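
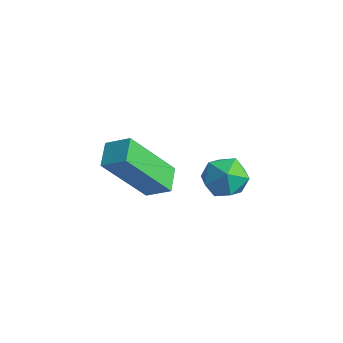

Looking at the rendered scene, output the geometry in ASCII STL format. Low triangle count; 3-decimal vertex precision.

solid 
facet normal -0.641 0.677 0.361
outer loop
vertex -2.319 -2.425 -1.095
vertex -1.706 -2.057 -0.696
vertex -1.967 -1.202 -2.765
endloop
endfacet
facet normal -0.748 -0.451 -0.488
outer loop
vertex -1.434 -1.763 -3.064
vertex -2.319 -2.425 -1.095
vertex -1.967 -1.202 -2.765
endloop
endfacet
facet normal -0.642 0.677 0.361
outer loop
vertex -1.967 -1.202 -2.765
vertex -1.706 -2.057 -0.696
vertex -1.353 -0.833 -2.365
endloop
endfacet
facet normal 0.168 0.583 -0.795
outer loop
vertex -1.353 -0.833 -2.365
vertex -1.434 -1.763 -3.064
vertex -1.967 -1.202 -2.765
endloop
endfacet
facet normal -0.168 -0.583 0.795
outer loop
vertex -2.319 -2.425 -1.095
vertex -1.173 -2.618 -0.995
vertex -1.706 -2.057 -0.696
endloop
endfacet
facet normal -0.749 -0.449 -0.488
outer loop
vertex -1.787 -2.987 -1.395
vertex -2.319 -2.425 -1.095
vertex -1.434 -1.763 -3.064
endloop
endfacet
facet normal -0.168 -0.583 0.795
outer loop
vertex -1.787 -2.987 -1.395
vertex -1.173 -2.618 -0.995
vertex -2.319 -2.425 -1.095
endloop
endfacet
facet normal 0.748 0.450 0.488
outer loop
vertex -1.706 -2.057 -0.696
vertex -1.173 -2.618 -0.995
vertex -1.353 -0.833 -2.365
endloop
endfacet
facet normal 0.168 0.583 -0.795
outer loop
vertex -0.821 -1.395 -2.665
vertex -1.434 -1.763 -3.064
vertex -1.353 -0.833 -2.365
endloop
endfacet
facet normal 0.749 0.449 0.487
outer loop
vertex -1.353 -0.833 -2.365
vertex -1.173 -2.618 -0.995
vertex -0.821 -1.395 -2.665
endloop
endfacet
facet normal 0.641 -0.677 -0.361
outer loop
vertex -0.821 -1.395 -2.665
vertex -1.787 -2.987 -1.395
vertex -1.434 -1.763 -3.064
endloop
endfacet
facet normal 0.642 -0.677 -0.361
outer loop
vertex -1.173 -2.618 -0.995
vertex -1.787 -2.987 -1.395
vertex -0.821 -1.395 -2.665
endloop
endfacet
facet normal -0.364 0.823 0.437
outer loop
vertex -1.204 1.538 -3.555
vertex -1.813 1.139 -3.311
vertex -1.184 1.185 -2.873
endloop
endfacet
facet normal 0.351 0.836 0.422
outer loop
vertex -1.204 1.538 -3.555
vertex -1.184 1.185 -2.873
vertex -0.572 1.162 -3.336
endloop
endfacet
facet normal 0.558 0.788 -0.258
outer loop
vertex -1.204 1.538 -3.555
vertex -0.572 1.162 -3.336
vertex -0.823 1.103 -4.059
endloop
endfacet
facet normal -0.027 0.746 -0.665
outer loop
vertex -1.204 1.538 -3.555
vertex -0.823 1.103 -4.059
vertex -1.59 1.089 -4.043
endloop
endfacet
facet normal -0.597 0.768 -0.234
outer loop
vertex -1.204 1.538 -3.555
vertex -1.59 1.089 -4.043
vertex -1.813 1.139 -3.311
endloop
endfacet
facet normal 0.589 0.257 0.766
outer loop
vertex -0.572 1.162 -3.336
vertex -1.184 1.185 -2.873
vertex -0.79 0.531 -2.957
endloop
endfacet
facet normal -0.567 0.236 0.789
outer loop
vertex -1.184 1.185 -2.873
vertex -1.813 1.139 -3.311
vertex -1.557 0.517 -2.941
endloop
endfacet
facet normal -0.943 0.147 -0.297
outer loop
vertex -1.813 1.139 -3.311
vertex -1.59 1.089 -4.043
vertex -1.808 0.458 -3.664
endloop
endfacet
facet normal -0.023 0.114 -0.993
outer loop
vertex -1.59 1.089 -4.043
vertex -0.823 1.103 -4.059
vertex -1.196 0.435 -4.127
endloop
endfacet
facet normal 0.924 0.181 -0.336
outer loop
vertex -0.823 1.103 -4.059
vertex -0.572 1.162 -3.336
vertex -0.567 0.481 -3.689
endloop
endfacet
facet normal 0.027 -0.746 0.665
outer loop
vertex -1.176 0.082 -3.445
vertex -0.79 0.531 -2.957
vertex -1.557 0.517 -2.941
endloop
endfacet
facet normal -0.558 -0.788 0.258
outer loop
vertex -1.176 0.082 -3.445
vertex -1.557 0.517 -2.941
vertex -1.808 0.458 -3.664
endloop
endfacet
facet normal -0.351 -0.836 -0.422
outer loop
vertex -1.176 0.082 -3.445
vertex -1.808 0.458 -3.664
vertex -1.196 0.435 -4.127
endloop
endfacet
facet normal 0.364 -0.823 -0.437
outer loop
vertex -1.176 0.082 -3.445
vertex -1.196 0.435 -4.127
vertex -0.567 0.481 -3.689
endloop
endfacet
facet normal 0.597 -0.768 0.234
outer loop
vertex -1.176 0.082 -3.445
vertex -0.567 0.481 -3.689
vertex -0.79 0.531 -2.957
endloop
endfacet
facet normal 0.023 -0.114 0.993
outer loop
vertex -1.557 0.517 -2.941
vertex -0.79 0.531 -2.957
vertex -1.184 1.185 -2.873
endloop
endfacet
facet normal -0.924 -0.181 0.336
outer loop
vertex -1.808 0.458 -3.664
vertex -1.557 0.517 -2.941
vertex -1.813 1.139 -3.311
endloop
endfacet
facet normal -0.589 -0.257 -0.766
outer loop
vertex -1.196 0.435 -4.127
vertex -1.808 0.458 -3.664
vertex -1.59 1.089 -4.043
endloop
endfacet
facet normal 0.567 -0.236 -0.789
outer loop
vertex -0.567 0.481 -3.689
vertex -1.196 0.435 -4.127
vertex -0.823 1.103 -4.059
endloop
endfacet
facet normal 0.943 -0.147 0.297
outer loop
vertex -0.79 0.531 -2.957
vertex -0.567 0.481 -3.689
vertex -0.572 1.162 -3.336
endloop
endfacet

endsolid


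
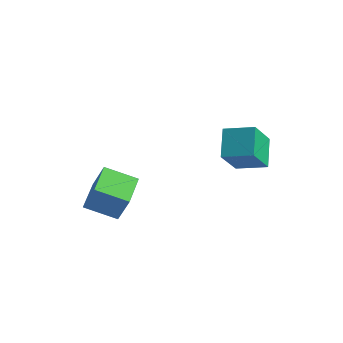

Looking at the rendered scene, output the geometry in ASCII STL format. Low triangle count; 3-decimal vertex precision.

solid 
facet normal -0.413 0.681 0.605
outer loop
vertex 0.923 3.303 4.145
vertex 2.471 3.866 4.567
vertex 0.854 4.74 2.481
endloop
endfacet
facet normal -0.910 -0.331 -0.248
outer loop
vertex 1.609 3.494 1.373
vertex 0.923 3.303 4.145
vertex 0.854 4.74 2.481
endloop
endfacet
facet normal -0.413 0.681 0.605
outer loop
vertex 0.854 4.74 2.481
vertex 2.471 3.866 4.567
vertex 2.402 5.303 2.903
endloop
endfacet
facet normal -0.031 0.653 -0.756
outer loop
vertex 2.402 5.303 2.903
vertex 1.609 3.494 1.373
vertex 0.854 4.74 2.481
endloop
endfacet
facet normal 0.031 -0.653 0.756
outer loop
vertex 0.923 3.303 4.145
vertex 3.226 2.62 3.459
vertex 2.471 3.866 4.567
endloop
endfacet
facet normal -0.910 -0.331 -0.248
outer loop
vertex 1.678 2.057 3.037
vertex 0.923 3.303 4.145
vertex 1.609 3.494 1.373
endloop
endfacet
facet normal 0.031 -0.653 0.756
outer loop
vertex 1.678 2.057 3.037
vertex 3.226 2.62 3.459
vertex 0.923 3.303 4.145
endloop
endfacet
facet normal 0.910 0.331 0.248
outer loop
vertex 2.471 3.866 4.567
vertex 3.226 2.62 3.459
vertex 2.402 5.303 2.903
endloop
endfacet
facet normal -0.031 0.653 -0.756
outer loop
vertex 3.157 4.057 1.795
vertex 1.609 3.494 1.373
vertex 2.402 5.303 2.903
endloop
endfacet
facet normal 0.910 0.331 0.248
outer loop
vertex 2.402 5.303 2.903
vertex 3.226 2.62 3.459
vertex 3.157 4.057 1.795
endloop
endfacet
facet normal 0.413 -0.681 -0.605
outer loop
vertex 3.157 4.057 1.795
vertex 1.678 2.057 3.037
vertex 1.609 3.494 1.373
endloop
endfacet
facet normal 0.413 -0.681 -0.605
outer loop
vertex 3.226 2.62 3.459
vertex 1.678 2.057 3.037
vertex 3.157 4.057 1.795
endloop
endfacet
facet normal -0.817 -0.434 0.380
outer loop
vertex -3.626 -1.302 0.332
vertex -4.459 0.563 0.671
vertex -4.35 -1.335 -1.261
endloop
endfacet
facet normal 0.402 -0.901 -0.164
outer loop
vertex -2.781 -0.503 -1.991
vertex -3.626 -1.302 0.332
vertex -4.35 -1.335 -1.261
endloop
endfacet
facet normal -0.817 -0.434 0.380
outer loop
vertex -4.35 -1.335 -1.261
vertex -4.459 0.563 0.671
vertex -5.182 0.529 -0.922
endloop
endfacet
facet normal -0.413 -0.019 -0.910
outer loop
vertex -5.182 0.529 -0.922
vertex -2.781 -0.503 -1.991
vertex -4.35 -1.335 -1.261
endloop
endfacet
facet normal 0.413 0.019 0.910
outer loop
vertex -3.626 -1.302 0.332
vertex -2.89 1.395 -0.059
vertex -4.459 0.563 0.671
endloop
endfacet
facet normal 0.402 -0.901 -0.163
outer loop
vertex -2.058 -0.469 -0.398
vertex -3.626 -1.302 0.332
vertex -2.781 -0.503 -1.991
endloop
endfacet
facet normal 0.414 0.019 0.910
outer loop
vertex -2.058 -0.469 -0.398
vertex -2.89 1.395 -0.059
vertex -3.626 -1.302 0.332
endloop
endfacet
facet normal -0.402 0.901 0.163
outer loop
vertex -4.459 0.563 0.671
vertex -2.89 1.395 -0.059
vertex -5.182 0.529 -0.922
endloop
endfacet
facet normal -0.414 -0.019 -0.910
outer loop
vertex -3.614 1.362 -1.652
vertex -2.781 -0.503 -1.991
vertex -5.182 0.529 -0.922
endloop
endfacet
facet normal -0.402 0.901 0.164
outer loop
vertex -5.182 0.529 -0.922
vertex -2.89 1.395 -0.059
vertex -3.614 1.362 -1.652
endloop
endfacet
facet normal 0.817 0.434 -0.380
outer loop
vertex -3.614 1.362 -1.652
vertex -2.058 -0.469 -0.398
vertex -2.781 -0.503 -1.991
endloop
endfacet
facet normal 0.817 0.434 -0.380
outer loop
vertex -2.89 1.395 -0.059
vertex -2.058 -0.469 -0.398
vertex -3.614 1.362 -1.652
endloop
endfacet

endsolid


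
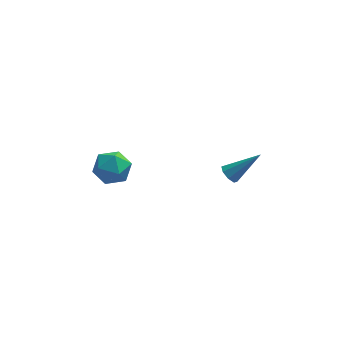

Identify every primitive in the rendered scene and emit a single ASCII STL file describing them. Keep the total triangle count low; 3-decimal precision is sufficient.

solid 
facet normal -0.750 -0.127 -0.649
outer loop
vertex 3.638 -0.152 -1.831
vertex 3.29 0.043 -1.467
vertex 3.593 0.257 -1.859
endloop
endfacet
facet normal 0.826 0.052 -0.561
outer loop
vertex 3.638 -0.152 -1.831
vertex 3.593 0.257 -1.859
vertex 4.67 0.277 -0.273
endloop
endfacet
facet normal -0.750 -0.127 -0.649
outer loop
vertex 3.593 0.257 -1.859
vertex 3.29 0.043 -1.467
vertex 3.371 0.542 -1.658
endloop
endfacet
facet normal 0.569 0.722 -0.395
outer loop
vertex 3.593 0.257 -1.859
vertex 3.371 0.542 -1.658
vertex 4.67 0.277 -0.273
endloop
endfacet
facet normal -0.749 -0.127 -0.650
outer loop
vertex 3.371 0.542 -1.658
vertex 3.29 0.043 -1.467
vertex 3.101 0.534 -1.345
endloop
endfacet
facet normal 0.091 0.990 0.104
outer loop
vertex 3.371 0.542 -1.658
vertex 3.101 0.534 -1.345
vertex 4.67 0.277 -0.273
endloop
endfacet
facet normal -0.750 -0.128 -0.649
outer loop
vertex 3.101 0.534 -1.345
vertex 3.29 0.043 -1.467
vertex 2.942 0.239 -1.103
endloop
endfacet
facet normal -0.322 0.698 0.639
outer loop
vertex 3.101 0.534 -1.345
vertex 2.942 0.239 -1.103
vertex 4.67 0.277 -0.273
endloop
endfacet
facet normal -0.750 -0.127 -0.649
outer loop
vertex 2.942 0.239 -1.103
vertex 3.29 0.043 -1.467
vertex 2.987 -0.171 -1.075
endloop
endfacet
facet normal -0.433 0.014 0.901
outer loop
vertex 2.942 0.239 -1.103
vertex 2.987 -0.171 -1.075
vertex 4.67 0.277 -0.273
endloop
endfacet
facet normal -0.750 -0.127 -0.649
outer loop
vertex 2.987 -0.171 -1.075
vertex 3.29 0.043 -1.467
vertex 3.209 -0.455 -1.276
endloop
endfacet
facet normal -0.175 -0.656 0.734
outer loop
vertex 2.987 -0.171 -1.075
vertex 3.209 -0.455 -1.276
vertex 4.67 0.277 -0.273
endloop
endfacet
facet normal -0.751 -0.126 -0.648
outer loop
vertex 3.209 -0.455 -1.276
vertex 3.29 0.043 -1.467
vertex 3.478 -0.448 -1.589
endloop
endfacet
facet normal 0.300 -0.924 0.237
outer loop
vertex 3.209 -0.455 -1.276
vertex 3.478 -0.448 -1.589
vertex 4.67 0.277 -0.273
endloop
endfacet
facet normal -0.750 -0.126 -0.650
outer loop
vertex 3.478 -0.448 -1.589
vertex 3.29 0.043 -1.467
vertex 3.638 -0.152 -1.831
endloop
endfacet
facet normal 0.715 -0.632 -0.300
outer loop
vertex 3.478 -0.448 -1.589
vertex 3.638 -0.152 -1.831
vertex 4.67 0.277 -0.273
endloop
endfacet
facet normal -0.076 0.550 0.831
outer loop
vertex -1.627 1.374 -1.063
vertex -2.541 1.052 -0.933
vertex -1.79 0.563 -0.541
endloop
endfacet
facet normal 0.599 0.345 0.723
outer loop
vertex -1.627 1.374 -1.063
vertex -1.79 0.563 -0.541
vertex -1.045 0.596 -1.174
endloop
endfacet
facet normal 0.804 0.589 0.084
outer loop
vertex -1.627 1.374 -1.063
vertex -1.045 0.596 -1.174
vertex -1.336 1.105 -1.956
endloop
endfacet
facet normal 0.256 0.945 -0.201
outer loop
vertex -1.627 1.374 -1.063
vertex -1.336 1.105 -1.956
vertex -2.26 1.387 -1.807
endloop
endfacet
facet normal -0.288 0.922 0.261
outer loop
vertex -1.627 1.374 -1.063
vertex -2.26 1.387 -1.807
vertex -2.541 1.052 -0.933
endloop
endfacet
facet normal 0.611 -0.369 0.700
outer loop
vertex -1.045 0.596 -1.174
vertex -1.79 0.563 -0.541
vertex -1.6 -0.207 -1.113
endloop
endfacet
facet normal -0.481 -0.036 0.876
outer loop
vertex -1.79 0.563 -0.541
vertex -2.541 1.052 -0.933
vertex -2.524 0.075 -0.964
endloop
endfacet
facet normal -0.823 0.565 -0.048
outer loop
vertex -2.541 1.052 -0.933
vertex -2.26 1.387 -1.807
vertex -2.815 0.584 -1.746
endloop
endfacet
facet normal 0.056 0.604 -0.795
outer loop
vertex -2.26 1.387 -1.807
vertex -1.336 1.105 -1.956
vertex -2.07 0.617 -2.379
endloop
endfacet
facet normal 0.942 0.027 -0.333
outer loop
vertex -1.336 1.105 -1.956
vertex -1.045 0.596 -1.174
vertex -1.319 0.128 -1.987
endloop
endfacet
facet normal -0.256 -0.945 0.201
outer loop
vertex -2.233 -0.194 -1.857
vertex -1.6 -0.207 -1.113
vertex -2.524 0.075 -0.964
endloop
endfacet
facet normal -0.804 -0.589 -0.084
outer loop
vertex -2.233 -0.194 -1.857
vertex -2.524 0.075 -0.964
vertex -2.815 0.584 -1.746
endloop
endfacet
facet normal -0.599 -0.345 -0.723
outer loop
vertex -2.233 -0.194 -1.857
vertex -2.815 0.584 -1.746
vertex -2.07 0.617 -2.379
endloop
endfacet
facet normal 0.076 -0.550 -0.831
outer loop
vertex -2.233 -0.194 -1.857
vertex -2.07 0.617 -2.379
vertex -1.319 0.128 -1.987
endloop
endfacet
facet normal 0.288 -0.922 -0.261
outer loop
vertex -2.233 -0.194 -1.857
vertex -1.319 0.128 -1.987
vertex -1.6 -0.207 -1.113
endloop
endfacet
facet normal -0.056 -0.604 0.795
outer loop
vertex -2.524 0.075 -0.964
vertex -1.6 -0.207 -1.113
vertex -1.79 0.563 -0.541
endloop
endfacet
facet normal -0.942 -0.027 0.333
outer loop
vertex -2.815 0.584 -1.746
vertex -2.524 0.075 -0.964
vertex -2.541 1.052 -0.933
endloop
endfacet
facet normal -0.611 0.369 -0.700
outer loop
vertex -2.07 0.617 -2.379
vertex -2.815 0.584 -1.746
vertex -2.26 1.387 -1.807
endloop
endfacet
facet normal 0.481 0.036 -0.876
outer loop
vertex -1.319 0.128 -1.987
vertex -2.07 0.617 -2.379
vertex -1.336 1.105 -1.956
endloop
endfacet
facet normal 0.823 -0.565 0.048
outer loop
vertex -1.6 -0.207 -1.113
vertex -1.319 0.128 -1.987
vertex -1.045 0.596 -1.174
endloop
endfacet

endsolid


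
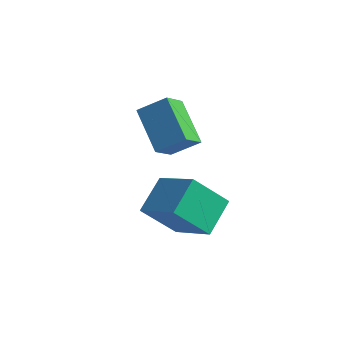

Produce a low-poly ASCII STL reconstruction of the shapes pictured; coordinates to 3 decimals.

solid 
facet normal -0.709 -0.436 -0.554
outer loop
vertex -4.174 0.025 1.295
vertex -4.259 1.016 0.623
vertex -2.742 -0.704 0.037
endloop
endfacet
facet normal 0.072 -0.826 0.560
outer loop
vertex -1.821 -0.136 0.757
vertex -4.174 0.025 1.295
vertex -2.742 -0.704 0.037
endloop
endfacet
facet normal -0.709 -0.437 -0.553
outer loop
vertex -2.742 -0.704 0.037
vertex -4.259 1.016 0.623
vertex -2.828 0.287 -0.635
endloop
endfacet
facet normal 0.702 -0.357 -0.616
outer loop
vertex -2.828 0.287 -0.635
vertex -1.821 -0.136 0.757
vertex -2.742 -0.704 0.037
endloop
endfacet
facet normal -0.702 0.357 0.616
outer loop
vertex -4.174 0.025 1.295
vertex -3.338 1.584 1.343
vertex -4.259 1.016 0.623
endloop
endfacet
facet normal 0.071 -0.826 0.560
outer loop
vertex -3.252 0.593 2.015
vertex -4.174 0.025 1.295
vertex -1.821 -0.136 0.757
endloop
endfacet
facet normal -0.702 0.357 0.617
outer loop
vertex -3.252 0.593 2.015
vertex -3.338 1.584 1.343
vertex -4.174 0.025 1.295
endloop
endfacet
facet normal -0.072 0.826 -0.560
outer loop
vertex -4.259 1.016 0.623
vertex -3.338 1.584 1.343
vertex -2.828 0.287 -0.635
endloop
endfacet
facet normal 0.702 -0.358 -0.616
outer loop
vertex -1.906 0.855 0.085
vertex -1.821 -0.136 0.757
vertex -2.828 0.287 -0.635
endloop
endfacet
facet normal -0.071 0.826 -0.560
outer loop
vertex -2.828 0.287 -0.635
vertex -3.338 1.584 1.343
vertex -1.906 0.855 0.085
endloop
endfacet
facet normal 0.709 0.436 0.554
outer loop
vertex -1.906 0.855 0.085
vertex -3.252 0.593 2.015
vertex -1.821 -0.136 0.757
endloop
endfacet
facet normal 0.709 0.437 0.554
outer loop
vertex -3.338 1.584 1.343
vertex -3.252 0.593 2.015
vertex -1.906 0.855 0.085
endloop
endfacet
facet normal -0.898 0.156 -0.412
outer loop
vertex -1.074 -2.554 0.322
vertex -0.317 -1.58 -0.961
vertex -0.898 -3.837 -0.548
endloop
endfacet
facet normal -0.425 -0.547 0.721
outer loop
vertex 0.737 -4.12 0.201
vertex -1.074 -2.554 0.322
vertex -0.898 -3.837 -0.548
endloop
endfacet
facet normal -0.898 0.156 -0.411
outer loop
vertex -0.898 -3.837 -0.548
vertex -0.317 -1.58 -0.961
vertex -0.141 -2.862 -1.831
endloop
endfacet
facet normal 0.113 -0.822 -0.558
outer loop
vertex -0.141 -2.862 -1.831
vertex 0.737 -4.12 0.201
vertex -0.898 -3.837 -0.548
endloop
endfacet
facet normal -0.113 0.822 0.558
outer loop
vertex -1.074 -2.554 0.322
vertex 1.318 -1.863 -0.212
vertex -0.317 -1.58 -0.961
endloop
endfacet
facet normal -0.425 -0.547 0.721
outer loop
vertex 0.561 -2.838 1.071
vertex -1.074 -2.554 0.322
vertex 0.737 -4.12 0.201
endloop
endfacet
facet normal -0.113 0.822 0.558
outer loop
vertex 0.561 -2.838 1.071
vertex 1.318 -1.863 -0.212
vertex -1.074 -2.554 0.322
endloop
endfacet
facet normal 0.425 0.548 -0.721
outer loop
vertex -0.317 -1.58 -0.961
vertex 1.318 -1.863 -0.212
vertex -0.141 -2.862 -1.831
endloop
endfacet
facet normal 0.113 -0.822 -0.558
outer loop
vertex 1.494 -3.146 -1.082
vertex 0.737 -4.12 0.201
vertex -0.141 -2.862 -1.831
endloop
endfacet
facet normal 0.425 0.547 -0.721
outer loop
vertex -0.141 -2.862 -1.831
vertex 1.318 -1.863 -0.212
vertex 1.494 -3.146 -1.082
endloop
endfacet
facet normal 0.898 -0.156 0.411
outer loop
vertex 1.494 -3.146 -1.082
vertex 0.561 -2.838 1.071
vertex 0.737 -4.12 0.201
endloop
endfacet
facet normal 0.898 -0.156 0.411
outer loop
vertex 1.318 -1.863 -0.212
vertex 0.561 -2.838 1.071
vertex 1.494 -3.146 -1.082
endloop
endfacet

endsolid


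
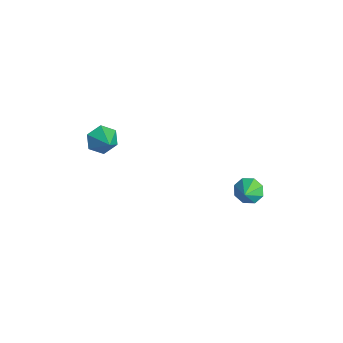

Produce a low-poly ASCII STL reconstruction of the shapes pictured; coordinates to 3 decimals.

solid 
facet normal -0.845 -0.120 -0.521
outer loop
vertex -1.312 -3.873 -0.725
vertex -1.839 -3.843 0.124
vertex -1.65 -2.999 -0.377
endloop
endfacet
facet normal 0.772 0.469 -0.429
outer loop
vertex -1.312 -3.873 -0.725
vertex -1.65 -2.999 -0.377
vertex -0.521 -3.657 0.936
endloop
endfacet
facet normal -0.845 -0.120 -0.521
outer loop
vertex -1.65 -2.999 -0.377
vertex -1.839 -3.843 0.124
vertex -2.177 -2.969 0.472
endloop
endfacet
facet normal 0.335 0.926 0.175
outer loop
vertex -1.65 -2.999 -0.377
vertex -2.177 -2.969 0.472
vertex -0.521 -3.657 0.936
endloop
endfacet
facet normal -0.845 -0.119 -0.521
outer loop
vertex -2.177 -2.969 0.472
vertex -1.839 -3.843 0.124
vertex -2.367 -3.813 0.973
endloop
endfacet
facet normal -0.026 0.515 0.857
outer loop
vertex -2.177 -2.969 0.472
vertex -2.367 -3.813 0.973
vertex -0.521 -3.657 0.936
endloop
endfacet
facet normal -0.845 -0.119 -0.521
outer loop
vertex -2.367 -3.813 0.973
vertex -1.839 -3.843 0.124
vertex -2.029 -4.687 0.625
endloop
endfacet
facet normal 0.049 -0.353 0.934
outer loop
vertex -2.367 -3.813 0.973
vertex -2.029 -4.687 0.625
vertex -0.521 -3.657 0.936
endloop
endfacet
facet normal -0.845 -0.119 -0.521
outer loop
vertex -2.029 -4.687 0.625
vertex -1.839 -3.843 0.124
vertex -1.501 -4.718 -0.224
endloop
endfacet
facet normal 0.485 -0.810 0.331
outer loop
vertex -2.029 -4.687 0.625
vertex -1.501 -4.718 -0.224
vertex -0.521 -3.657 0.936
endloop
endfacet
facet normal -0.845 -0.120 -0.521
outer loop
vertex -1.501 -4.718 -0.224
vertex -1.839 -3.843 0.124
vertex -1.312 -3.873 -0.725
endloop
endfacet
facet normal 0.847 -0.398 -0.352
outer loop
vertex -1.501 -4.718 -0.224
vertex -1.312 -3.873 -0.725
vertex -0.521 -3.657 0.936
endloop
endfacet
facet normal -0.723 0.392 -0.568
outer loop
vertex 1.758 4.396 -4.434
vertex 1.134 4.167 -3.798
vertex 1.66 4.905 -3.958
endloop
endfacet
facet normal 0.965 0.252 -0.071
outer loop
vertex 1.758 4.396 -4.434
vertex 1.66 4.905 -3.958
vertex 2.046 3.673 -3.082
endloop
endfacet
facet normal -0.724 0.393 -0.568
outer loop
vertex 1.66 4.905 -3.958
vertex 1.134 4.167 -3.798
vertex 1.254 4.982 -3.387
endloop
endfacet
facet normal 0.720 0.538 0.439
outer loop
vertex 1.66 4.905 -3.958
vertex 1.254 4.982 -3.387
vertex 2.046 3.673 -3.082
endloop
endfacet
facet normal -0.724 0.393 -0.567
outer loop
vertex 1.254 4.982 -3.387
vertex 1.134 4.167 -3.798
vertex 0.778 4.581 -3.057
endloop
endfacet
facet normal 0.289 0.380 0.879
outer loop
vertex 1.254 4.982 -3.387
vertex 0.778 4.581 -3.057
vertex 2.046 3.673 -3.082
endloop
endfacet
facet normal -0.724 0.392 -0.567
outer loop
vertex 0.778 4.581 -3.057
vertex 1.134 4.167 -3.798
vertex 0.511 3.938 -3.161
endloop
endfacet
facet normal -0.073 -0.130 0.989
outer loop
vertex 0.778 4.581 -3.057
vertex 0.511 3.938 -3.161
vertex 2.046 3.673 -3.082
endloop
endfacet
facet normal -0.724 0.392 -0.567
outer loop
vertex 0.511 3.938 -3.161
vertex 1.134 4.167 -3.798
vertex 0.609 3.429 -3.638
endloop
endfacet
facet normal -0.156 -0.691 0.706
outer loop
vertex 0.511 3.938 -3.161
vertex 0.609 3.429 -3.638
vertex 2.046 3.673 -3.082
endloop
endfacet
facet normal -0.724 0.392 -0.567
outer loop
vertex 0.609 3.429 -3.638
vertex 1.134 4.167 -3.798
vertex 1.014 3.353 -4.208
endloop
endfacet
facet normal 0.091 -0.977 0.195
outer loop
vertex 0.609 3.429 -3.638
vertex 1.014 3.353 -4.208
vertex 2.046 3.673 -3.082
endloop
endfacet
facet normal -0.724 0.393 -0.568
outer loop
vertex 1.014 3.353 -4.208
vertex 1.134 4.167 -3.798
vertex 1.49 3.753 -4.538
endloop
endfacet
facet normal 0.520 -0.819 -0.243
outer loop
vertex 1.014 3.353 -4.208
vertex 1.49 3.753 -4.538
vertex 2.046 3.673 -3.082
endloop
endfacet
facet normal -0.723 0.393 -0.568
outer loop
vertex 1.49 3.753 -4.538
vertex 1.134 4.167 -3.798
vertex 1.758 4.396 -4.434
endloop
endfacet
facet normal 0.882 -0.310 -0.354
outer loop
vertex 1.49 3.753 -4.538
vertex 1.758 4.396 -4.434
vertex 2.046 3.673 -3.082
endloop
endfacet

endsolid


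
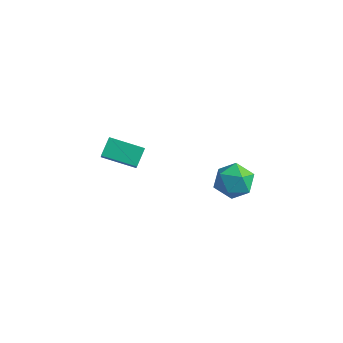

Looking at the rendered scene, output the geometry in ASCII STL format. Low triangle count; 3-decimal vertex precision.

solid 
facet normal -0.415 0.502 -0.759
outer loop
vertex -4.544 -2.425 0.69
vertex -2.746 -1.718 0.174
vertex -4.376 -3.38 -0.034
endloop
endfacet
facet normal -0.899 -0.354 0.258
outer loop
vertex -3.894 -3.962 0.846
vertex -4.544 -2.425 0.69
vertex -4.376 -3.38 -0.034
endloop
endfacet
facet normal -0.415 0.502 -0.758
outer loop
vertex -4.376 -3.38 -0.034
vertex -2.746 -1.718 0.174
vertex -2.578 -2.672 -0.55
endloop
endfacet
facet normal 0.139 -0.789 -0.598
outer loop
vertex -2.578 -2.672 -0.55
vertex -3.894 -3.962 0.846
vertex -4.376 -3.38 -0.034
endloop
endfacet
facet normal -0.139 0.789 0.598
outer loop
vertex -4.544 -2.425 0.69
vertex -2.264 -2.3 1.054
vertex -2.746 -1.718 0.174
endloop
endfacet
facet normal -0.899 -0.354 0.258
outer loop
vertex -4.062 -3.008 1.57
vertex -4.544 -2.425 0.69
vertex -3.894 -3.962 0.846
endloop
endfacet
facet normal -0.139 0.789 0.599
outer loop
vertex -4.062 -3.008 1.57
vertex -2.264 -2.3 1.054
vertex -4.544 -2.425 0.69
endloop
endfacet
facet normal 0.899 0.354 -0.258
outer loop
vertex -2.746 -1.718 0.174
vertex -2.264 -2.3 1.054
vertex -2.578 -2.672 -0.55
endloop
endfacet
facet normal 0.138 -0.789 -0.599
outer loop
vertex -2.096 -3.255 0.33
vertex -3.894 -3.962 0.846
vertex -2.578 -2.672 -0.55
endloop
endfacet
facet normal 0.899 0.354 -0.258
outer loop
vertex -2.578 -2.672 -0.55
vertex -2.264 -2.3 1.054
vertex -2.096 -3.255 0.33
endloop
endfacet
facet normal 0.415 -0.502 0.758
outer loop
vertex -2.096 -3.255 0.33
vertex -4.062 -3.008 1.57
vertex -3.894 -3.962 0.846
endloop
endfacet
facet normal 0.415 -0.502 0.759
outer loop
vertex -2.264 -2.3 1.054
vertex -4.062 -3.008 1.57
vertex -2.096 -3.255 0.33
endloop
endfacet
facet normal -0.851 -0.453 0.264
outer loop
vertex 2.028 -1.756 1.255
vertex 2.386 -2.741 0.717
vertex 2.643 -2.564 1.852
endloop
endfacet
facet normal -0.667 0.042 0.744
outer loop
vertex 2.028 -1.756 1.255
vertex 2.643 -2.564 1.852
vertex 2.877 -1.419 1.998
endloop
endfacet
facet normal -0.622 0.669 0.407
outer loop
vertex 2.028 -1.756 1.255
vertex 2.877 -1.419 1.998
vertex 2.764 -0.888 0.953
endloop
endfacet
facet normal -0.778 0.562 -0.282
outer loop
vertex 2.028 -1.756 1.255
vertex 2.764 -0.888 0.953
vertex 2.461 -1.705 0.161
endloop
endfacet
facet normal -0.920 -0.132 -0.370
outer loop
vertex 2.028 -1.756 1.255
vertex 2.461 -1.705 0.161
vertex 2.386 -2.741 0.717
endloop
endfacet
facet normal -0.019 -0.123 0.992
outer loop
vertex 2.877 -1.419 1.998
vertex 2.643 -2.564 1.852
vertex 3.759 -2.195 1.919
endloop
endfacet
facet normal -0.317 -0.924 0.216
outer loop
vertex 2.643 -2.564 1.852
vertex 2.386 -2.741 0.717
vertex 3.456 -3.012 1.127
endloop
endfacet
facet normal -0.427 -0.403 -0.809
outer loop
vertex 2.386 -2.741 0.717
vertex 2.461 -1.705 0.161
vertex 3.343 -2.481 0.082
endloop
endfacet
facet normal -0.198 0.719 -0.666
outer loop
vertex 2.461 -1.705 0.161
vertex 2.764 -0.888 0.953
vertex 3.577 -1.336 0.228
endloop
endfacet
facet normal 0.055 0.893 0.448
outer loop
vertex 2.764 -0.888 0.953
vertex 2.877 -1.419 1.998
vertex 3.834 -1.159 1.363
endloop
endfacet
facet normal 0.778 -0.562 0.282
outer loop
vertex 4.192 -2.144 0.825
vertex 3.759 -2.195 1.919
vertex 3.456 -3.012 1.127
endloop
endfacet
facet normal 0.622 -0.669 -0.407
outer loop
vertex 4.192 -2.144 0.825
vertex 3.456 -3.012 1.127
vertex 3.343 -2.481 0.082
endloop
endfacet
facet normal 0.667 -0.042 -0.744
outer loop
vertex 4.192 -2.144 0.825
vertex 3.343 -2.481 0.082
vertex 3.577 -1.336 0.228
endloop
endfacet
facet normal 0.851 0.453 -0.264
outer loop
vertex 4.192 -2.144 0.825
vertex 3.577 -1.336 0.228
vertex 3.834 -1.159 1.363
endloop
endfacet
facet normal 0.920 0.132 0.370
outer loop
vertex 4.192 -2.144 0.825
vertex 3.834 -1.159 1.363
vertex 3.759 -2.195 1.919
endloop
endfacet
facet normal 0.198 -0.719 0.666
outer loop
vertex 3.456 -3.012 1.127
vertex 3.759 -2.195 1.919
vertex 2.643 -2.564 1.852
endloop
endfacet
facet normal -0.055 -0.893 -0.448
outer loop
vertex 3.343 -2.481 0.082
vertex 3.456 -3.012 1.127
vertex 2.386 -2.741 0.717
endloop
endfacet
facet normal 0.019 0.123 -0.992
outer loop
vertex 3.577 -1.336 0.228
vertex 3.343 -2.481 0.082
vertex 2.461 -1.705 0.161
endloop
endfacet
facet normal 0.317 0.924 -0.216
outer loop
vertex 3.834 -1.159 1.363
vertex 3.577 -1.336 0.228
vertex 2.764 -0.888 0.953
endloop
endfacet
facet normal 0.427 0.403 0.809
outer loop
vertex 3.759 -2.195 1.919
vertex 3.834 -1.159 1.363
vertex 2.877 -1.419 1.998
endloop
endfacet

endsolid


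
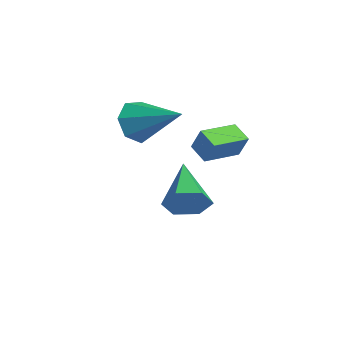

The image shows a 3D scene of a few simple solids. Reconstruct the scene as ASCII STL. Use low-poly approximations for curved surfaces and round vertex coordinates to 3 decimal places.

solid 
facet normal 0.857 -0.296 -0.422
outer loop
vertex -1.69 -1.239 -0.921
vertex -2.129 -1.558 -1.588
vertex -1.855 -0.743 -1.604
endloop
endfacet
facet normal 0.161 0.817 0.554
outer loop
vertex -1.69 -1.239 -0.921
vertex -1.855 -0.743 -1.604
vertex -3.911 -0.942 -0.712
endloop
endfacet
facet normal 0.858 -0.297 -0.420
outer loop
vertex -1.855 -0.743 -1.604
vertex -2.129 -1.558 -1.588
vertex -2.293 -1.063 -2.272
endloop
endfacet
facet normal -0.220 0.928 -0.300
outer loop
vertex -1.855 -0.743 -1.604
vertex -2.293 -1.063 -2.272
vertex -3.911 -0.942 -0.712
endloop
endfacet
facet normal 0.857 -0.297 -0.421
outer loop
vertex -2.293 -1.063 -2.272
vertex -2.129 -1.558 -1.588
vertex -2.568 -1.878 -2.256
endloop
endfacet
facet normal -0.670 0.212 -0.711
outer loop
vertex -2.293 -1.063 -2.272
vertex -2.568 -1.878 -2.256
vertex -3.911 -0.942 -0.712
endloop
endfacet
facet normal 0.857 -0.296 -0.421
outer loop
vertex -2.568 -1.878 -2.256
vertex -2.129 -1.558 -1.588
vertex -2.403 -2.373 -1.572
endloop
endfacet
facet normal -0.739 -0.618 -0.269
outer loop
vertex -2.568 -1.878 -2.256
vertex -2.403 -2.373 -1.572
vertex -3.911 -0.942 -0.712
endloop
endfacet
facet normal 0.857 -0.296 -0.422
outer loop
vertex -2.403 -2.373 -1.572
vertex -2.129 -1.558 -1.588
vertex -1.964 -2.054 -0.905
endloop
endfacet
facet normal -0.358 -0.728 0.584
outer loop
vertex -2.403 -2.373 -1.572
vertex -1.964 -2.054 -0.905
vertex -3.911 -0.942 -0.712
endloop
endfacet
facet normal 0.857 -0.296 -0.422
outer loop
vertex -1.964 -2.054 -0.905
vertex -2.129 -1.558 -1.588
vertex -1.69 -1.239 -0.921
endloop
endfacet
facet normal 0.092 -0.011 0.996
outer loop
vertex -1.964 -2.054 -0.905
vertex -1.69 -1.239 -0.921
vertex -3.911 -0.942 -0.712
endloop
endfacet
facet normal -0.890 -0.173 0.421
outer loop
vertex -0.411 -1.864 2.669
vertex -0.724 -0.536 2.552
vertex -0.777 -2.024 1.829
endloop
endfacet
facet normal 0.229 -0.970 0.085
outer loop
vertex -0.056 -1.884 1.488
vertex -0.411 -1.864 2.669
vertex -0.777 -2.024 1.829
endloop
endfacet
facet normal -0.890 -0.173 0.421
outer loop
vertex -0.777 -2.024 1.829
vertex -0.724 -0.536 2.552
vertex -1.09 -0.696 1.713
endloop
endfacet
facet normal -0.394 -0.172 -0.903
outer loop
vertex -1.09 -0.696 1.713
vertex -0.056 -1.884 1.488
vertex -0.777 -2.024 1.829
endloop
endfacet
facet normal 0.394 0.172 0.903
outer loop
vertex -0.411 -1.864 2.669
vertex -0.003 -0.396 2.211
vertex -0.724 -0.536 2.552
endloop
endfacet
facet normal 0.229 -0.970 0.085
outer loop
vertex 0.31 -1.724 2.327
vertex -0.411 -1.864 2.669
vertex -0.056 -1.884 1.488
endloop
endfacet
facet normal 0.395 0.172 0.903
outer loop
vertex 0.31 -1.724 2.327
vertex -0.003 -0.396 2.211
vertex -0.411 -1.864 2.669
endloop
endfacet
facet normal -0.229 0.970 -0.085
outer loop
vertex -0.724 -0.536 2.552
vertex -0.003 -0.396 2.211
vertex -1.09 -0.696 1.713
endloop
endfacet
facet normal -0.395 -0.173 -0.903
outer loop
vertex -0.369 -0.556 1.371
vertex -0.056 -1.884 1.488
vertex -1.09 -0.696 1.713
endloop
endfacet
facet normal -0.229 0.970 -0.085
outer loop
vertex -1.09 -0.696 1.713
vertex -0.003 -0.396 2.211
vertex -0.369 -0.556 1.371
endloop
endfacet
facet normal 0.890 0.173 -0.421
outer loop
vertex -0.369 -0.556 1.371
vertex 0.31 -1.724 2.327
vertex -0.056 -1.884 1.488
endloop
endfacet
facet normal 0.890 0.173 -0.421
outer loop
vertex -0.003 -0.396 2.211
vertex 0.31 -1.724 2.327
vertex -0.369 -0.556 1.371
endloop
endfacet
facet normal -0.776 -0.451 -0.441
outer loop
vertex -2.295 -3.088 1.474
vertex -2.746 -3.05 2.229
vertex -2.718 -2.46 1.577
endloop
endfacet
facet normal 0.567 0.490 -0.662
outer loop
vertex -2.295 -3.088 1.474
vertex -2.718 -2.46 1.577
vertex -1.194 -2.15 3.111
endloop
endfacet
facet normal -0.776 -0.451 -0.441
outer loop
vertex -2.718 -2.46 1.577
vertex -2.746 -3.05 2.229
vertex -3.162 -2.277 2.171
endloop
endfacet
facet normal 0.059 0.966 -0.254
outer loop
vertex -2.718 -2.46 1.577
vertex -3.162 -2.277 2.171
vertex -1.194 -2.15 3.111
endloop
endfacet
facet normal -0.776 -0.451 -0.442
outer loop
vertex -3.162 -2.277 2.171
vertex -2.746 -3.05 2.229
vertex -3.293 -2.676 2.808
endloop
endfacet
facet normal -0.278 0.839 0.468
outer loop
vertex -3.162 -2.277 2.171
vertex -3.293 -2.676 2.808
vertex -1.194 -2.15 3.111
endloop
endfacet
facet normal -0.776 -0.451 -0.441
outer loop
vertex -3.293 -2.676 2.808
vertex -2.746 -3.05 2.229
vertex -3.012 -3.357 3.01
endloop
endfacet
facet normal -0.190 0.206 0.960
outer loop
vertex -3.293 -2.676 2.808
vertex -3.012 -3.357 3.01
vertex -1.194 -2.15 3.111
endloop
endfacet
facet normal -0.776 -0.450 -0.441
outer loop
vertex -3.012 -3.357 3.01
vertex -2.746 -3.05 2.229
vertex -2.531 -3.807 2.623
endloop
endfacet
facet normal 0.257 -0.458 0.851
outer loop
vertex -3.012 -3.357 3.01
vertex -2.531 -3.807 2.623
vertex -1.194 -2.15 3.111
endloop
endfacet
facet normal -0.776 -0.450 -0.442
outer loop
vertex -2.531 -3.807 2.623
vertex -2.746 -3.05 2.229
vertex -2.212 -3.687 1.94
endloop
endfacet
facet normal 0.725 -0.651 0.224
outer loop
vertex -2.531 -3.807 2.623
vertex -2.212 -3.687 1.94
vertex -1.194 -2.15 3.111
endloop
endfacet
facet normal -0.776 -0.451 -0.441
outer loop
vertex -2.212 -3.687 1.94
vertex -2.746 -3.05 2.229
vertex -2.295 -3.088 1.474
endloop
endfacet
facet normal 0.863 -0.230 -0.449
outer loop
vertex -2.212 -3.687 1.94
vertex -2.295 -3.088 1.474
vertex -1.194 -2.15 3.111
endloop
endfacet

endsolid


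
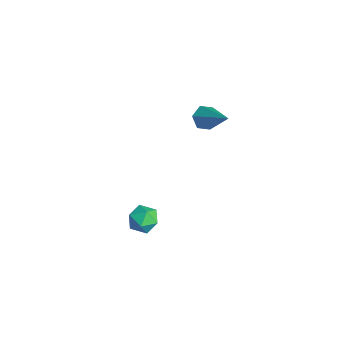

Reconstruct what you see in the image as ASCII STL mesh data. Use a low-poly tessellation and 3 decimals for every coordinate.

solid 
facet normal -0.778 -0.248 -0.576
outer loop
vertex -4.403 2.071 2.662
vertex -4.824 1.97 3.274
vertex -4.796 2.644 2.946
endloop
endfacet
facet normal 0.555 0.643 -0.528
outer loop
vertex -4.403 2.071 2.662
vertex -4.796 2.644 2.946
vertex -3.136 2.51 4.526
endloop
endfacet
facet normal -0.778 -0.248 -0.577
outer loop
vertex -4.796 2.644 2.946
vertex -4.824 1.97 3.274
vertex -5.217 2.542 3.558
endloop
endfacet
facet normal -0.047 0.990 0.133
outer loop
vertex -4.796 2.644 2.946
vertex -5.217 2.542 3.558
vertex -3.136 2.51 4.526
endloop
endfacet
facet normal -0.778 -0.248 -0.577
outer loop
vertex -5.217 2.542 3.558
vertex -4.824 1.97 3.274
vertex -5.246 1.869 3.887
endloop
endfacet
facet normal -0.377 0.420 0.825
outer loop
vertex -5.217 2.542 3.558
vertex -5.246 1.869 3.887
vertex -3.136 2.51 4.526
endloop
endfacet
facet normal -0.778 -0.249 -0.577
outer loop
vertex -5.246 1.869 3.887
vertex -4.824 1.97 3.274
vertex -4.852 1.296 3.603
endloop
endfacet
facet normal -0.108 -0.500 0.859
outer loop
vertex -5.246 1.869 3.887
vertex -4.852 1.296 3.603
vertex -3.136 2.51 4.526
endloop
endfacet
facet normal -0.778 -0.249 -0.577
outer loop
vertex -4.852 1.296 3.603
vertex -4.824 1.97 3.274
vertex -4.431 1.398 2.991
endloop
endfacet
facet normal 0.493 -0.847 0.198
outer loop
vertex -4.852 1.296 3.603
vertex -4.431 1.398 2.991
vertex -3.136 2.51 4.526
endloop
endfacet
facet normal -0.778 -0.249 -0.576
outer loop
vertex -4.431 1.398 2.991
vertex -4.824 1.97 3.274
vertex -4.403 2.071 2.662
endloop
endfacet
facet normal 0.824 -0.276 -0.495
outer loop
vertex -4.431 1.398 2.991
vertex -4.403 2.071 2.662
vertex -3.136 2.51 4.526
endloop
endfacet
facet normal -0.228 -0.260 0.938
outer loop
vertex 1.508 -3.801 4.31
vertex 2.011 -4.447 4.253
vertex 2.297 -3.727 4.522
endloop
endfacet
facet normal -0.271 0.447 0.852
outer loop
vertex 1.508 -3.801 4.31
vertex 2.297 -3.727 4.522
vertex 1.93 -3.132 4.093
endloop
endfacet
facet normal -0.744 0.578 0.334
outer loop
vertex 1.508 -3.801 4.31
vertex 1.93 -3.132 4.093
vertex 1.417 -3.484 3.559
endloop
endfacet
facet normal -0.994 -0.049 0.100
outer loop
vertex 1.508 -3.801 4.31
vertex 1.417 -3.484 3.559
vertex 1.467 -4.297 3.657
endloop
endfacet
facet normal -0.674 -0.567 0.473
outer loop
vertex 1.508 -3.801 4.31
vertex 1.467 -4.297 3.657
vertex 2.011 -4.447 4.253
endloop
endfacet
facet normal 0.364 0.682 0.634
outer loop
vertex 1.93 -3.132 4.093
vertex 2.297 -3.727 4.522
vertex 2.693 -3.363 3.903
endloop
endfacet
facet normal 0.437 -0.462 0.772
outer loop
vertex 2.297 -3.727 4.522
vertex 2.011 -4.447 4.253
vertex 2.743 -4.176 4.001
endloop
endfacet
facet normal -0.285 -0.958 0.019
outer loop
vertex 2.011 -4.447 4.253
vertex 1.467 -4.297 3.657
vertex 2.23 -4.528 3.467
endloop
endfacet
facet normal -0.803 -0.120 -0.584
outer loop
vertex 1.467 -4.297 3.657
vertex 1.417 -3.484 3.559
vertex 1.863 -3.933 3.038
endloop
endfacet
facet normal -0.401 0.893 -0.204
outer loop
vertex 1.417 -3.484 3.559
vertex 1.93 -3.132 4.093
vertex 2.149 -3.213 3.307
endloop
endfacet
facet normal 0.994 0.049 -0.100
outer loop
vertex 2.652 -3.859 3.25
vertex 2.693 -3.363 3.903
vertex 2.743 -4.176 4.001
endloop
endfacet
facet normal 0.744 -0.578 -0.334
outer loop
vertex 2.652 -3.859 3.25
vertex 2.743 -4.176 4.001
vertex 2.23 -4.528 3.467
endloop
endfacet
facet normal 0.271 -0.447 -0.852
outer loop
vertex 2.652 -3.859 3.25
vertex 2.23 -4.528 3.467
vertex 1.863 -3.933 3.038
endloop
endfacet
facet normal 0.228 0.260 -0.938
outer loop
vertex 2.652 -3.859 3.25
vertex 1.863 -3.933 3.038
vertex 2.149 -3.213 3.307
endloop
endfacet
facet normal 0.674 0.567 -0.473
outer loop
vertex 2.652 -3.859 3.25
vertex 2.149 -3.213 3.307
vertex 2.693 -3.363 3.903
endloop
endfacet
facet normal 0.803 0.120 0.584
outer loop
vertex 2.743 -4.176 4.001
vertex 2.693 -3.363 3.903
vertex 2.297 -3.727 4.522
endloop
endfacet
facet normal 0.401 -0.893 0.204
outer loop
vertex 2.23 -4.528 3.467
vertex 2.743 -4.176 4.001
vertex 2.011 -4.447 4.253
endloop
endfacet
facet normal -0.364 -0.682 -0.634
outer loop
vertex 1.863 -3.933 3.038
vertex 2.23 -4.528 3.467
vertex 1.467 -4.297 3.657
endloop
endfacet
facet normal -0.437 0.462 -0.772
outer loop
vertex 2.149 -3.213 3.307
vertex 1.863 -3.933 3.038
vertex 1.417 -3.484 3.559
endloop
endfacet
facet normal 0.285 0.958 -0.019
outer loop
vertex 2.693 -3.363 3.903
vertex 2.149 -3.213 3.307
vertex 1.93 -3.132 4.093
endloop
endfacet

endsolid


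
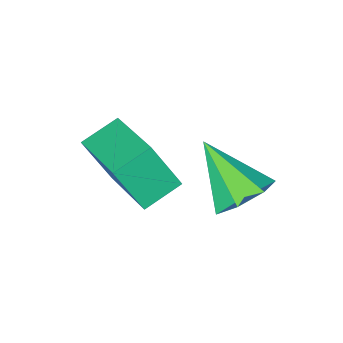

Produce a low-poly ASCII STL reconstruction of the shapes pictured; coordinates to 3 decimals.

solid 
facet normal -0.918 0.108 0.382
outer loop
vertex -1.443 -3.977 -1.866
vertex -0.948 -2.076 -1.214
vertex -1.902 -3.425 -3.126
endloop
endfacet
facet normal -0.239 -0.918 -0.315
outer loop
vertex -0.892 -3.544 -3.546
vertex -1.443 -3.977 -1.866
vertex -1.902 -3.425 -3.126
endloop
endfacet
facet normal -0.918 0.108 0.382
outer loop
vertex -1.902 -3.425 -3.126
vertex -0.948 -2.076 -1.214
vertex -1.407 -1.524 -2.474
endloop
endfacet
facet normal -0.317 0.380 -0.869
outer loop
vertex -1.407 -1.524 -2.474
vertex -0.892 -3.544 -3.546
vertex -1.902 -3.425 -3.126
endloop
endfacet
facet normal 0.317 -0.380 0.869
outer loop
vertex -1.443 -3.977 -1.866
vertex 0.062 -2.195 -1.634
vertex -0.948 -2.076 -1.214
endloop
endfacet
facet normal -0.239 -0.918 -0.315
outer loop
vertex -0.433 -4.096 -2.286
vertex -1.443 -3.977 -1.866
vertex -0.892 -3.544 -3.546
endloop
endfacet
facet normal 0.317 -0.380 0.869
outer loop
vertex -0.433 -4.096 -2.286
vertex 0.062 -2.195 -1.634
vertex -1.443 -3.977 -1.866
endloop
endfacet
facet normal 0.239 0.918 0.315
outer loop
vertex -0.948 -2.076 -1.214
vertex 0.062 -2.195 -1.634
vertex -1.407 -1.524 -2.474
endloop
endfacet
facet normal -0.317 0.380 -0.869
outer loop
vertex -0.397 -1.643 -2.894
vertex -0.892 -3.544 -3.546
vertex -1.407 -1.524 -2.474
endloop
endfacet
facet normal 0.239 0.918 0.315
outer loop
vertex -1.407 -1.524 -2.474
vertex 0.062 -2.195 -1.634
vertex -0.397 -1.643 -2.894
endloop
endfacet
facet normal 0.918 -0.108 -0.382
outer loop
vertex -0.397 -1.643 -2.894
vertex -0.433 -4.096 -2.286
vertex -0.892 -3.544 -3.546
endloop
endfacet
facet normal 0.918 -0.108 -0.382
outer loop
vertex 0.062 -2.195 -1.634
vertex -0.433 -4.096 -2.286
vertex -0.397 -1.643 -2.894
endloop
endfacet
facet normal -0.091 0.724 -0.684
outer loop
vertex -2.596 -1.691 -4.415
vertex -3.053 -1.214 -3.849
vertex -2.192 -1.227 -3.977
endloop
endfacet
facet normal 0.808 -0.572 -0.139
outer loop
vertex -2.596 -1.691 -4.415
vertex -2.192 -1.227 -3.977
vertex -2.887 -2.546 -2.591
endloop
endfacet
facet normal -0.091 0.724 -0.683
outer loop
vertex -2.192 -1.227 -3.977
vertex -3.053 -1.214 -3.849
vertex -2.437 -0.753 -3.442
endloop
endfacet
facet normal 0.902 -0.021 0.432
outer loop
vertex -2.192 -1.227 -3.977
vertex -2.437 -0.753 -3.442
vertex -2.887 -2.546 -2.591
endloop
endfacet
facet normal -0.090 0.724 -0.684
outer loop
vertex -2.437 -0.753 -3.442
vertex -3.053 -1.214 -3.849
vertex -3.145 -0.626 -3.214
endloop
endfacet
facet normal 0.343 0.331 0.879
outer loop
vertex -2.437 -0.753 -3.442
vertex -3.145 -0.626 -3.214
vertex -2.887 -2.546 -2.591
endloop
endfacet
facet normal -0.090 0.724 -0.684
outer loop
vertex -3.145 -0.626 -3.214
vertex -3.053 -1.214 -3.849
vertex -3.784 -0.941 -3.464
endloop
endfacet
facet normal -0.448 0.221 0.866
outer loop
vertex -3.145 -0.626 -3.214
vertex -3.784 -0.941 -3.464
vertex -2.887 -2.546 -2.591
endloop
endfacet
facet normal -0.090 0.724 -0.684
outer loop
vertex -3.784 -0.941 -3.464
vertex -3.053 -1.214 -3.849
vertex -3.872 -1.462 -4.004
endloop
endfacet
facet normal -0.875 -0.270 0.403
outer loop
vertex -3.784 -0.941 -3.464
vertex -3.872 -1.462 -4.004
vertex -2.887 -2.546 -2.591
endloop
endfacet
facet normal -0.090 0.724 -0.684
outer loop
vertex -3.872 -1.462 -4.004
vertex -3.053 -1.214 -3.849
vertex -3.343 -1.796 -4.427
endloop
endfacet
facet normal -0.616 -0.771 -0.162
outer loop
vertex -3.872 -1.462 -4.004
vertex -3.343 -1.796 -4.427
vertex -2.887 -2.546 -2.591
endloop
endfacet
facet normal -0.091 0.724 -0.684
outer loop
vertex -3.343 -1.796 -4.427
vertex -3.053 -1.214 -3.849
vertex -2.596 -1.691 -4.415
endloop
endfacet
facet normal 0.134 -0.905 -0.403
outer loop
vertex -3.343 -1.796 -4.427
vertex -2.596 -1.691 -4.415
vertex -2.887 -2.546 -2.591
endloop
endfacet

endsolid


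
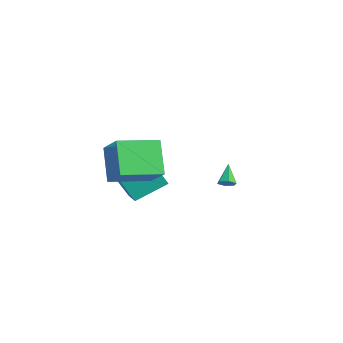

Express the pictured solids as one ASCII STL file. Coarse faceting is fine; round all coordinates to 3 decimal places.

solid 
facet normal -0.992 0.007 -0.128
outer loop
vertex -2.101 -3.801 0.147
vertex -2.202 -2.047 1.017
vertex -1.87 -2.925 -1.591
endloop
endfacet
facet normal 0.051 -0.895 -0.444
outer loop
vertex -0.838 -2.933 -1.457
vertex -2.101 -3.801 0.147
vertex -1.87 -2.925 -1.591
endloop
endfacet
facet normal -0.992 0.007 -0.129
outer loop
vertex -1.87 -2.925 -1.591
vertex -2.202 -2.047 1.017
vertex -1.97 -1.172 -0.721
endloop
endfacet
facet normal 0.119 0.447 -0.887
outer loop
vertex -1.97 -1.172 -0.721
vertex -0.838 -2.933 -1.457
vertex -1.87 -2.925 -1.591
endloop
endfacet
facet normal -0.119 -0.447 0.887
outer loop
vertex -2.101 -3.801 0.147
vertex -1.17 -2.055 1.151
vertex -2.202 -2.047 1.017
endloop
endfacet
facet normal 0.052 -0.895 -0.444
outer loop
vertex -1.07 -3.808 0.281
vertex -2.101 -3.801 0.147
vertex -0.838 -2.933 -1.457
endloop
endfacet
facet normal -0.118 -0.447 0.887
outer loop
vertex -1.07 -3.808 0.281
vertex -1.17 -2.055 1.151
vertex -2.101 -3.801 0.147
endloop
endfacet
facet normal -0.051 0.895 0.444
outer loop
vertex -2.202 -2.047 1.017
vertex -1.17 -2.055 1.151
vertex -1.97 -1.172 -0.721
endloop
endfacet
facet normal 0.118 0.447 -0.887
outer loop
vertex -0.939 -1.179 -0.587
vertex -0.838 -2.933 -1.457
vertex -1.97 -1.172 -0.721
endloop
endfacet
facet normal -0.052 0.895 0.444
outer loop
vertex -1.97 -1.172 -0.721
vertex -1.17 -2.055 1.151
vertex -0.939 -1.179 -0.587
endloop
endfacet
facet normal 0.992 -0.007 0.129
outer loop
vertex -0.939 -1.179 -0.587
vertex -1.07 -3.808 0.281
vertex -0.838 -2.933 -1.457
endloop
endfacet
facet normal 0.992 -0.007 0.128
outer loop
vertex -1.17 -2.055 1.151
vertex -1.07 -3.808 0.281
vertex -0.939 -1.179 -0.587
endloop
endfacet
facet normal 0.632 -0.296 -0.717
outer loop
vertex -2.01 2.407 -1.508
vertex -2.387 2.433 -1.851
vertex -2.095 2.841 -1.762
endloop
endfacet
facet normal 0.522 0.505 0.688
outer loop
vertex -2.01 2.407 -1.508
vertex -2.095 2.841 -1.762
vertex -3.233 2.827 -0.889
endloop
endfacet
facet normal 0.631 -0.295 -0.718
outer loop
vertex -2.095 2.841 -1.762
vertex -2.387 2.433 -1.851
vertex -2.472 2.867 -2.104
endloop
endfacet
facet normal 0.025 0.999 0.048
outer loop
vertex -2.095 2.841 -1.762
vertex -2.472 2.867 -2.104
vertex -3.233 2.827 -0.889
endloop
endfacet
facet normal 0.631 -0.295 -0.718
outer loop
vertex -2.472 2.867 -2.104
vertex -2.387 2.433 -1.851
vertex -2.764 2.459 -2.193
endloop
endfacet
facet normal -0.694 0.588 -0.416
outer loop
vertex -2.472 2.867 -2.104
vertex -2.764 2.459 -2.193
vertex -3.233 2.827 -0.889
endloop
endfacet
facet normal 0.631 -0.294 -0.718
outer loop
vertex -2.764 2.459 -2.193
vertex -2.387 2.433 -1.851
vertex -2.679 2.024 -1.94
endloop
endfacet
facet normal -0.917 -0.319 -0.240
outer loop
vertex -2.764 2.459 -2.193
vertex -2.679 2.024 -1.94
vertex -3.233 2.827 -0.889
endloop
endfacet
facet normal 0.631 -0.294 -0.718
outer loop
vertex -2.679 2.024 -1.94
vertex -2.387 2.433 -1.851
vertex -2.302 1.998 -1.598
endloop
endfacet
facet normal -0.420 -0.814 0.401
outer loop
vertex -2.679 2.024 -1.94
vertex -2.302 1.998 -1.598
vertex -3.233 2.827 -0.889
endloop
endfacet
facet normal 0.632 -0.294 -0.717
outer loop
vertex -2.302 1.998 -1.598
vertex -2.387 2.433 -1.851
vertex -2.01 2.407 -1.508
endloop
endfacet
facet normal 0.299 -0.404 0.865
outer loop
vertex -2.302 1.998 -1.598
vertex -2.01 2.407 -1.508
vertex -3.233 2.827 -0.889
endloop
endfacet
facet normal -0.600 0.099 0.794
outer loop
vertex 2.413 -4.839 4.396
vertex 2.378 -2.7 4.102
vertex 0.926 -5.016 3.294
endloop
endfacet
facet normal 0.017 -0.991 0.136
outer loop
vertex 2.162 -5.22 1.658
vertex 2.413 -4.839 4.396
vertex 0.926 -5.016 3.294
endloop
endfacet
facet normal -0.600 0.099 0.794
outer loop
vertex 0.926 -5.016 3.294
vertex 2.378 -2.7 4.102
vertex 0.89 -2.876 2.999
endloop
endfacet
facet normal -0.800 -0.095 -0.592
outer loop
vertex 0.89 -2.876 2.999
vertex 2.162 -5.22 1.658
vertex 0.926 -5.016 3.294
endloop
endfacet
facet normal 0.800 0.095 0.593
outer loop
vertex 2.413 -4.839 4.396
vertex 3.614 -2.904 2.466
vertex 2.378 -2.7 4.102
endloop
endfacet
facet normal 0.016 -0.991 0.136
outer loop
vertex 3.65 -5.044 2.761
vertex 2.413 -4.839 4.396
vertex 2.162 -5.22 1.658
endloop
endfacet
facet normal 0.800 0.095 0.593
outer loop
vertex 3.65 -5.044 2.761
vertex 3.614 -2.904 2.466
vertex 2.413 -4.839 4.396
endloop
endfacet
facet normal -0.016 0.991 -0.136
outer loop
vertex 2.378 -2.7 4.102
vertex 3.614 -2.904 2.466
vertex 0.89 -2.876 2.999
endloop
endfacet
facet normal -0.800 -0.095 -0.593
outer loop
vertex 2.127 -3.081 1.364
vertex 2.162 -5.22 1.658
vertex 0.89 -2.876 2.999
endloop
endfacet
facet normal -0.017 0.990 -0.137
outer loop
vertex 0.89 -2.876 2.999
vertex 3.614 -2.904 2.466
vertex 2.127 -3.081 1.364
endloop
endfacet
facet normal 0.600 -0.099 -0.794
outer loop
vertex 2.127 -3.081 1.364
vertex 3.65 -5.044 2.761
vertex 2.162 -5.22 1.658
endloop
endfacet
facet normal 0.600 -0.099 -0.794
outer loop
vertex 3.614 -2.904 2.466
vertex 3.65 -5.044 2.761
vertex 2.127 -3.081 1.364
endloop
endfacet

endsolid


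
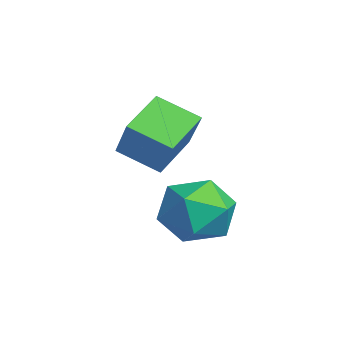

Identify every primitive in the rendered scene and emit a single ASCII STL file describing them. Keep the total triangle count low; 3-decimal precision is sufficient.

solid 
facet normal -0.633 0.630 0.450
outer loop
vertex -1.401 0.569 3.47
vertex -0.801 1.596 2.875
vertex -2.364 0.446 2.288
endloop
endfacet
facet normal -0.451 -0.772 0.448
outer loop
vertex -1.459 -0.456 1.645
vertex -1.401 0.569 3.47
vertex -2.364 0.446 2.288
endloop
endfacet
facet normal -0.633 0.631 0.449
outer loop
vertex -2.364 0.446 2.288
vertex -0.801 1.596 2.875
vertex -1.763 1.473 1.692
endloop
endfacet
facet normal -0.629 -0.080 -0.773
outer loop
vertex -1.763 1.473 1.692
vertex -1.459 -0.456 1.645
vertex -2.364 0.446 2.288
endloop
endfacet
facet normal 0.629 0.080 0.773
outer loop
vertex -1.401 0.569 3.47
vertex 0.104 0.694 2.232
vertex -0.801 1.596 2.875
endloop
endfacet
facet normal -0.452 -0.772 0.448
outer loop
vertex -0.497 -0.333 2.828
vertex -1.401 0.569 3.47
vertex -1.459 -0.456 1.645
endloop
endfacet
facet normal 0.629 0.080 0.773
outer loop
vertex -0.497 -0.333 2.828
vertex 0.104 0.694 2.232
vertex -1.401 0.569 3.47
endloop
endfacet
facet normal 0.452 0.772 -0.447
outer loop
vertex -0.801 1.596 2.875
vertex 0.104 0.694 2.232
vertex -1.763 1.473 1.692
endloop
endfacet
facet normal -0.629 -0.080 -0.773
outer loop
vertex -0.859 0.571 1.05
vertex -1.459 -0.456 1.645
vertex -1.763 1.473 1.692
endloop
endfacet
facet normal 0.452 0.772 -0.448
outer loop
vertex -1.763 1.473 1.692
vertex 0.104 0.694 2.232
vertex -0.859 0.571 1.05
endloop
endfacet
facet normal 0.633 -0.630 -0.449
outer loop
vertex -0.859 0.571 1.05
vertex -0.497 -0.333 2.828
vertex -1.459 -0.456 1.645
endloop
endfacet
facet normal 0.632 -0.631 -0.450
outer loop
vertex 0.104 0.694 2.232
vertex -0.497 -0.333 2.828
vertex -0.859 0.571 1.05
endloop
endfacet
facet normal -0.715 0.690 -0.112
outer loop
vertex 0.052 1.603 -0.367
vertex -0.273 1.433 0.663
vertex 0.489 2.187 0.447
endloop
endfacet
facet normal -0.150 0.840 -0.522
outer loop
vertex 0.052 1.603 -0.367
vertex 0.489 2.187 0.447
vertex 1.127 1.803 -0.354
endloop
endfacet
facet normal -0.041 0.285 -0.958
outer loop
vertex 0.052 1.603 -0.367
vertex 1.127 1.803 -0.354
vertex 0.759 0.812 -0.633
endloop
endfacet
facet normal -0.539 -0.207 -0.817
outer loop
vertex 0.052 1.603 -0.367
vertex 0.759 0.812 -0.633
vertex -0.107 0.583 -0.004
endloop
endfacet
facet normal -0.955 0.044 -0.294
outer loop
vertex 0.052 1.603 -0.367
vertex -0.107 0.583 -0.004
vertex -0.273 1.433 0.663
endloop
endfacet
facet normal 0.420 0.902 -0.098
outer loop
vertex 1.127 1.803 -0.354
vertex 0.489 2.187 0.447
vertex 1.467 1.757 0.684
endloop
endfacet
facet normal -0.493 0.660 0.566
outer loop
vertex 0.489 2.187 0.447
vertex -0.273 1.433 0.663
vertex 0.601 1.528 1.313
endloop
endfacet
facet normal -0.882 -0.385 0.272
outer loop
vertex -0.273 1.433 0.663
vertex -0.107 0.583 -0.004
vertex 0.233 0.537 1.034
endloop
endfacet
facet normal -0.208 -0.791 -0.575
outer loop
vertex -0.107 0.583 -0.004
vertex 0.759 0.812 -0.633
vertex 0.871 0.153 0.233
endloop
endfacet
facet normal 0.596 0.004 -0.803
outer loop
vertex 0.759 0.812 -0.633
vertex 1.127 1.803 -0.354
vertex 1.633 0.907 0.017
endloop
endfacet
facet normal 0.539 0.207 0.817
outer loop
vertex 1.308 0.737 1.047
vertex 1.467 1.757 0.684
vertex 0.601 1.528 1.313
endloop
endfacet
facet normal 0.041 -0.285 0.958
outer loop
vertex 1.308 0.737 1.047
vertex 0.601 1.528 1.313
vertex 0.233 0.537 1.034
endloop
endfacet
facet normal 0.150 -0.840 0.522
outer loop
vertex 1.308 0.737 1.047
vertex 0.233 0.537 1.034
vertex 0.871 0.153 0.233
endloop
endfacet
facet normal 0.715 -0.690 0.112
outer loop
vertex 1.308 0.737 1.047
vertex 0.871 0.153 0.233
vertex 1.633 0.907 0.017
endloop
endfacet
facet normal 0.955 -0.044 0.294
outer loop
vertex 1.308 0.737 1.047
vertex 1.633 0.907 0.017
vertex 1.467 1.757 0.684
endloop
endfacet
facet normal 0.208 0.791 0.575
outer loop
vertex 0.601 1.528 1.313
vertex 1.467 1.757 0.684
vertex 0.489 2.187 0.447
endloop
endfacet
facet normal -0.596 -0.004 0.803
outer loop
vertex 0.233 0.537 1.034
vertex 0.601 1.528 1.313
vertex -0.273 1.433 0.663
endloop
endfacet
facet normal -0.420 -0.902 0.098
outer loop
vertex 0.871 0.153 0.233
vertex 0.233 0.537 1.034
vertex -0.107 0.583 -0.004
endloop
endfacet
facet normal 0.493 -0.660 -0.566
outer loop
vertex 1.633 0.907 0.017
vertex 0.871 0.153 0.233
vertex 0.759 0.812 -0.633
endloop
endfacet
facet normal 0.882 0.385 -0.272
outer loop
vertex 1.467 1.757 0.684
vertex 1.633 0.907 0.017
vertex 1.127 1.803 -0.354
endloop
endfacet

endsolid


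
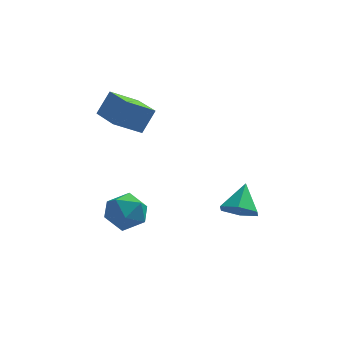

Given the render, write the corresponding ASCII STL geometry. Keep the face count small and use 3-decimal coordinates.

solid 
facet normal -0.176 -0.716 -0.676
outer loop
vertex 4.32 -0.864 -2.005
vertex 3.517 -0.4 -2.287
vertex 4.365 -0.205 -2.715
endloop
endfacet
facet normal 0.954 0.187 0.234
outer loop
vertex 4.32 -0.864 -2.005
vertex 4.365 -0.205 -2.715
vertex 3.803 0.76 -1.193
endloop
endfacet
facet normal -0.176 -0.716 -0.676
outer loop
vertex 4.365 -0.205 -2.715
vertex 3.517 -0.4 -2.287
vertex 3.562 0.259 -2.997
endloop
endfacet
facet normal 0.553 0.781 -0.291
outer loop
vertex 4.365 -0.205 -2.715
vertex 3.562 0.259 -2.997
vertex 3.803 0.76 -1.193
endloop
endfacet
facet normal -0.176 -0.716 -0.676
outer loop
vertex 3.562 0.259 -2.997
vertex 3.517 -0.4 -2.287
vertex 2.713 0.064 -2.569
endloop
endfacet
facet normal -0.320 0.923 -0.214
outer loop
vertex 3.562 0.259 -2.997
vertex 2.713 0.064 -2.569
vertex 3.803 0.76 -1.193
endloop
endfacet
facet normal -0.176 -0.716 -0.675
outer loop
vertex 2.713 0.064 -2.569
vertex 3.517 -0.4 -2.287
vertex 2.669 -0.595 -1.859
endloop
endfacet
facet normal -0.792 0.472 0.389
outer loop
vertex 2.713 0.064 -2.569
vertex 2.669 -0.595 -1.859
vertex 3.803 0.76 -1.193
endloop
endfacet
facet normal -0.176 -0.716 -0.676
outer loop
vertex 2.669 -0.595 -1.859
vertex 3.517 -0.4 -2.287
vertex 3.472 -1.059 -1.577
endloop
endfacet
facet normal -0.391 -0.122 0.912
outer loop
vertex 2.669 -0.595 -1.859
vertex 3.472 -1.059 -1.577
vertex 3.803 0.76 -1.193
endloop
endfacet
facet normal -0.176 -0.716 -0.676
outer loop
vertex 3.472 -1.059 -1.577
vertex 3.517 -0.4 -2.287
vertex 4.32 -0.864 -2.005
endloop
endfacet
facet normal 0.482 -0.264 0.835
outer loop
vertex 3.472 -1.059 -1.577
vertex 4.32 -0.864 -2.005
vertex 3.803 0.76 -1.193
endloop
endfacet
facet normal -0.977 0.096 -0.190
outer loop
vertex -2.364 1.783 -4.504
vertex -2.597 0.96 -3.725
vertex -2.551 2.069 -3.399
endloop
endfacet
facet normal -0.636 0.714 -0.292
outer loop
vertex -2.364 1.783 -4.504
vertex -2.551 2.069 -3.399
vertex -1.701 2.582 -3.994
endloop
endfacet
facet normal -0.129 0.607 -0.784
outer loop
vertex -2.364 1.783 -4.504
vertex -1.701 2.582 -3.994
vertex -1.222 1.789 -4.687
endloop
endfacet
facet normal -0.157 -0.076 -0.985
outer loop
vertex -2.364 1.783 -4.504
vertex -1.222 1.789 -4.687
vertex -1.776 0.787 -4.521
endloop
endfacet
facet normal -0.682 -0.392 -0.618
outer loop
vertex -2.364 1.783 -4.504
vertex -1.776 0.787 -4.521
vertex -2.597 0.96 -3.725
endloop
endfacet
facet normal -0.316 0.893 0.319
outer loop
vertex -1.701 2.582 -3.994
vertex -2.551 2.069 -3.399
vertex -1.524 2.253 -2.899
endloop
endfacet
facet normal -0.868 -0.107 0.485
outer loop
vertex -2.551 2.069 -3.399
vertex -2.597 0.96 -3.725
vertex -2.078 1.251 -2.733
endloop
endfacet
facet normal -0.390 -0.898 -0.207
outer loop
vertex -2.597 0.96 -3.725
vertex -1.776 0.787 -4.521
vertex -1.599 0.458 -3.426
endloop
endfacet
facet normal 0.459 -0.386 -0.800
outer loop
vertex -1.776 0.787 -4.521
vertex -1.222 1.789 -4.687
vertex -0.749 0.971 -4.021
endloop
endfacet
facet normal 0.505 0.720 -0.475
outer loop
vertex -1.222 1.789 -4.687
vertex -1.701 2.582 -3.994
vertex -0.703 2.08 -3.695
endloop
endfacet
facet normal 0.157 0.076 0.985
outer loop
vertex -0.936 1.257 -2.916
vertex -1.524 2.253 -2.899
vertex -2.078 1.251 -2.733
endloop
endfacet
facet normal 0.129 -0.607 0.784
outer loop
vertex -0.936 1.257 -2.916
vertex -2.078 1.251 -2.733
vertex -1.599 0.458 -3.426
endloop
endfacet
facet normal 0.636 -0.714 0.292
outer loop
vertex -0.936 1.257 -2.916
vertex -1.599 0.458 -3.426
vertex -0.749 0.971 -4.021
endloop
endfacet
facet normal 0.977 -0.096 0.190
outer loop
vertex -0.936 1.257 -2.916
vertex -0.749 0.971 -4.021
vertex -0.703 2.08 -3.695
endloop
endfacet
facet normal 0.682 0.392 0.618
outer loop
vertex -0.936 1.257 -2.916
vertex -0.703 2.08 -3.695
vertex -1.524 2.253 -2.899
endloop
endfacet
facet normal -0.459 0.386 0.800
outer loop
vertex -2.078 1.251 -2.733
vertex -1.524 2.253 -2.899
vertex -2.551 2.069 -3.399
endloop
endfacet
facet normal -0.505 -0.720 0.475
outer loop
vertex -1.599 0.458 -3.426
vertex -2.078 1.251 -2.733
vertex -2.597 0.96 -3.725
endloop
endfacet
facet normal 0.316 -0.893 -0.319
outer loop
vertex -0.749 0.971 -4.021
vertex -1.599 0.458 -3.426
vertex -1.776 0.787 -4.521
endloop
endfacet
facet normal 0.868 0.107 -0.485
outer loop
vertex -0.703 2.08 -3.695
vertex -0.749 0.971 -4.021
vertex -1.222 1.789 -4.687
endloop
endfacet
facet normal 0.390 0.898 0.207
outer loop
vertex -1.524 2.253 -2.899
vertex -0.703 2.08 -3.695
vertex -1.701 2.582 -3.994
endloop
endfacet
facet normal -0.417 -0.358 -0.836
outer loop
vertex -2.218 2.135 1.755
vertex -3.092 3.821 1.469
vertex -0.935 2.654 0.893
endloop
endfacet
facet normal 0.455 -0.878 0.149
outer loop
vertex -0.348 3.159 2.071
vertex -2.218 2.135 1.755
vertex -0.935 2.654 0.893
endloop
endfacet
facet normal -0.417 -0.358 -0.835
outer loop
vertex -0.935 2.654 0.893
vertex -3.092 3.821 1.469
vertex -1.81 4.339 0.607
endloop
endfacet
facet normal 0.787 0.319 -0.529
outer loop
vertex -1.81 4.339 0.607
vertex -0.348 3.159 2.071
vertex -0.935 2.654 0.893
endloop
endfacet
facet normal -0.787 -0.318 0.529
outer loop
vertex -2.218 2.135 1.755
vertex -2.505 4.326 2.647
vertex -3.092 3.821 1.469
endloop
endfacet
facet normal 0.455 -0.878 0.150
outer loop
vertex -1.63 2.641 2.933
vertex -2.218 2.135 1.755
vertex -0.348 3.159 2.071
endloop
endfacet
facet normal -0.786 -0.319 0.529
outer loop
vertex -1.63 2.641 2.933
vertex -2.505 4.326 2.647
vertex -2.218 2.135 1.755
endloop
endfacet
facet normal -0.455 0.878 -0.149
outer loop
vertex -3.092 3.821 1.469
vertex -2.505 4.326 2.647
vertex -1.81 4.339 0.607
endloop
endfacet
facet normal 0.787 0.318 -0.529
outer loop
vertex -1.222 4.845 1.785
vertex -0.348 3.159 2.071
vertex -1.81 4.339 0.607
endloop
endfacet
facet normal -0.456 0.878 -0.150
outer loop
vertex -1.81 4.339 0.607
vertex -2.505 4.326 2.647
vertex -1.222 4.845 1.785
endloop
endfacet
facet normal 0.417 0.358 0.835
outer loop
vertex -1.222 4.845 1.785
vertex -1.63 2.641 2.933
vertex -0.348 3.159 2.071
endloop
endfacet
facet normal 0.417 0.358 0.836
outer loop
vertex -2.505 4.326 2.647
vertex -1.63 2.641 2.933
vertex -1.222 4.845 1.785
endloop
endfacet

endsolid


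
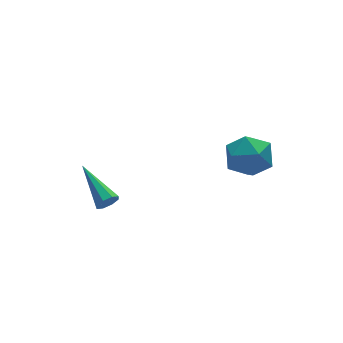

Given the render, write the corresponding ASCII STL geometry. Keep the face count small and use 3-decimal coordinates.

solid 
facet normal 0.089 -0.924 -0.372
outer loop
vertex -1.689 0.302 0.387
vertex -1.968 0.111 0.795
vertex -2.087 0.294 0.312
endloop
endfacet
facet normal 0.140 0.580 -0.802
outer loop
vertex -1.689 0.302 0.387
vertex -2.087 0.294 0.312
vertex -2.152 2.069 1.585
endloop
endfacet
facet normal 0.087 -0.924 -0.372
outer loop
vertex -2.087 0.294 0.312
vertex -1.968 0.111 0.795
vertex -2.416 0.179 0.521
endloop
endfacet
facet normal -0.585 0.458 -0.669
outer loop
vertex -2.087 0.294 0.312
vertex -2.416 0.179 0.521
vertex -2.152 2.069 1.585
endloop
endfacet
facet normal 0.088 -0.924 -0.372
outer loop
vertex -2.416 0.179 0.521
vertex -1.968 0.111 0.795
vertex -2.482 0.024 0.89
endloop
endfacet
facet normal -0.977 0.190 -0.095
outer loop
vertex -2.416 0.179 0.521
vertex -2.482 0.024 0.89
vertex -2.152 2.069 1.585
endloop
endfacet
facet normal 0.087 -0.924 -0.373
outer loop
vertex -2.482 0.024 0.89
vertex -1.968 0.111 0.795
vertex -2.247 -0.08 1.203
endloop
endfacet
facet normal -0.809 -0.068 0.584
outer loop
vertex -2.482 0.024 0.89
vertex -2.247 -0.08 1.203
vertex -2.152 2.069 1.585
endloop
endfacet
facet normal 0.086 -0.924 -0.373
outer loop
vertex -2.247 -0.08 1.203
vertex -1.968 0.111 0.795
vertex -1.848 -0.073 1.278
endloop
endfacet
facet normal -0.179 -0.164 0.970
outer loop
vertex -2.247 -0.08 1.203
vertex -1.848 -0.073 1.278
vertex -2.152 2.069 1.585
endloop
endfacet
facet normal 0.086 -0.924 -0.373
outer loop
vertex -1.848 -0.073 1.278
vertex -1.968 0.111 0.795
vertex -1.52 0.042 1.069
endloop
endfacet
facet normal 0.547 -0.042 0.836
outer loop
vertex -1.848 -0.073 1.278
vertex -1.52 0.042 1.069
vertex -2.152 2.069 1.585
endloop
endfacet
facet normal 0.086 -0.924 -0.373
outer loop
vertex -1.52 0.042 1.069
vertex -1.968 0.111 0.795
vertex -1.453 0.197 0.7
endloop
endfacet
facet normal 0.938 0.225 0.265
outer loop
vertex -1.52 0.042 1.069
vertex -1.453 0.197 0.7
vertex -2.152 2.069 1.585
endloop
endfacet
facet normal 0.085 -0.923 -0.374
outer loop
vertex -1.453 0.197 0.7
vertex -1.968 0.111 0.795
vertex -1.689 0.302 0.387
endloop
endfacet
facet normal 0.769 0.484 -0.417
outer loop
vertex -1.453 0.197 0.7
vertex -1.689 0.302 0.387
vertex -2.152 2.069 1.585
endloop
endfacet
facet normal -0.596 0.407 0.692
outer loop
vertex 2.682 -1.034 3.457
vertex 2.36 -2.032 3.767
vertex 3.229 -1.566 4.241
endloop
endfacet
facet normal -0.026 0.819 0.574
outer loop
vertex 2.682 -1.034 3.457
vertex 3.229 -1.566 4.241
vertex 3.775 -1.011 3.474
endloop
endfacet
facet normal -0.019 0.993 -0.118
outer loop
vertex 2.682 -1.034 3.457
vertex 3.775 -1.011 3.474
vertex 3.245 -1.134 2.525
endloop
endfacet
facet normal -0.586 0.689 -0.428
outer loop
vertex 2.682 -1.034 3.457
vertex 3.245 -1.134 2.525
vertex 2.371 -1.765 2.706
endloop
endfacet
facet normal -0.942 0.327 0.072
outer loop
vertex 2.682 -1.034 3.457
vertex 2.371 -1.765 2.706
vertex 2.36 -2.032 3.767
endloop
endfacet
facet normal 0.558 0.431 0.709
outer loop
vertex 3.775 -1.011 3.474
vertex 3.229 -1.566 4.241
vertex 4.129 -1.995 3.794
endloop
endfacet
facet normal -0.365 -0.235 0.901
outer loop
vertex 3.229 -1.566 4.241
vertex 2.36 -2.032 3.767
vertex 3.255 -2.626 3.975
endloop
endfacet
facet normal -0.925 -0.366 -0.102
outer loop
vertex 2.36 -2.032 3.767
vertex 2.371 -1.765 2.706
vertex 2.725 -2.749 3.026
endloop
endfacet
facet normal -0.348 0.220 -0.911
outer loop
vertex 2.371 -1.765 2.706
vertex 3.245 -1.134 2.525
vertex 3.271 -2.194 2.259
endloop
endfacet
facet normal 0.569 0.713 -0.410
outer loop
vertex 3.245 -1.134 2.525
vertex 3.775 -1.011 3.474
vertex 4.14 -1.728 2.733
endloop
endfacet
facet normal 0.586 -0.689 0.428
outer loop
vertex 3.818 -2.726 3.043
vertex 4.129 -1.995 3.794
vertex 3.255 -2.626 3.975
endloop
endfacet
facet normal 0.019 -0.993 0.118
outer loop
vertex 3.818 -2.726 3.043
vertex 3.255 -2.626 3.975
vertex 2.725 -2.749 3.026
endloop
endfacet
facet normal 0.026 -0.819 -0.574
outer loop
vertex 3.818 -2.726 3.043
vertex 2.725 -2.749 3.026
vertex 3.271 -2.194 2.259
endloop
endfacet
facet normal 0.596 -0.407 -0.692
outer loop
vertex 3.818 -2.726 3.043
vertex 3.271 -2.194 2.259
vertex 4.14 -1.728 2.733
endloop
endfacet
facet normal 0.942 -0.327 -0.072
outer loop
vertex 3.818 -2.726 3.043
vertex 4.14 -1.728 2.733
vertex 4.129 -1.995 3.794
endloop
endfacet
facet normal 0.348 -0.220 0.911
outer loop
vertex 3.255 -2.626 3.975
vertex 4.129 -1.995 3.794
vertex 3.229 -1.566 4.241
endloop
endfacet
facet normal -0.569 -0.713 0.410
outer loop
vertex 2.725 -2.749 3.026
vertex 3.255 -2.626 3.975
vertex 2.36 -2.032 3.767
endloop
endfacet
facet normal -0.558 -0.431 -0.709
outer loop
vertex 3.271 -2.194 2.259
vertex 2.725 -2.749 3.026
vertex 2.371 -1.765 2.706
endloop
endfacet
facet normal 0.365 0.235 -0.901
outer loop
vertex 4.14 -1.728 2.733
vertex 3.271 -2.194 2.259
vertex 3.245 -1.134 2.525
endloop
endfacet
facet normal 0.925 0.366 0.102
outer loop
vertex 4.129 -1.995 3.794
vertex 4.14 -1.728 2.733
vertex 3.775 -1.011 3.474
endloop
endfacet

endsolid


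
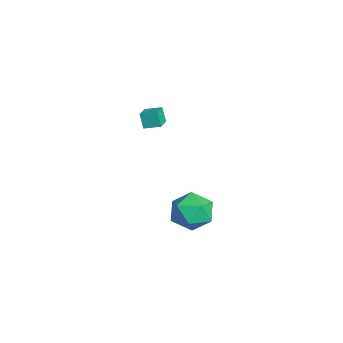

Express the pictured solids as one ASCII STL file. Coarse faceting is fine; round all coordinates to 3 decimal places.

solid 
facet normal -0.642 0.543 0.542
outer loop
vertex 2.756 4.732 0.394
vertex 1.958 4.106 0.076
vertex 2.501 3.868 0.957
endloop
endfacet
facet normal 0.009 0.544 0.839
outer loop
vertex 2.756 4.732 0.394
vertex 2.501 3.868 0.957
vertex 3.521 4.111 0.789
endloop
endfacet
facet normal 0.468 0.807 0.361
outer loop
vertex 2.756 4.732 0.394
vertex 3.521 4.111 0.789
vertex 3.609 4.5 -0.195
endloop
endfacet
facet normal 0.103 0.967 -0.232
outer loop
vertex 2.756 4.732 0.394
vertex 3.609 4.5 -0.195
vertex 2.643 4.497 -0.636
endloop
endfacet
facet normal -0.583 0.804 -0.119
outer loop
vertex 2.756 4.732 0.394
vertex 2.643 4.497 -0.636
vertex 1.958 4.106 0.076
endloop
endfacet
facet normal 0.192 -0.132 0.973
outer loop
vertex 3.521 4.111 0.789
vertex 2.501 3.868 0.957
vertex 3.197 3.103 0.716
endloop
endfacet
facet normal -0.859 -0.136 0.493
outer loop
vertex 2.501 3.868 0.957
vertex 1.958 4.106 0.076
vertex 2.231 3.1 0.275
endloop
endfacet
facet normal -0.764 0.287 -0.577
outer loop
vertex 1.958 4.106 0.076
vertex 2.643 4.497 -0.636
vertex 2.319 3.489 -0.709
endloop
endfacet
facet normal 0.345 0.553 -0.759
outer loop
vertex 2.643 4.497 -0.636
vertex 3.609 4.5 -0.195
vertex 3.339 3.732 -0.877
endloop
endfacet
facet normal 0.935 0.293 0.200
outer loop
vertex 3.609 4.5 -0.195
vertex 3.521 4.111 0.789
vertex 3.882 3.494 0.004
endloop
endfacet
facet normal -0.103 -0.967 0.232
outer loop
vertex 3.084 2.868 -0.314
vertex 3.197 3.103 0.716
vertex 2.231 3.1 0.275
endloop
endfacet
facet normal -0.468 -0.807 -0.361
outer loop
vertex 3.084 2.868 -0.314
vertex 2.231 3.1 0.275
vertex 2.319 3.489 -0.709
endloop
endfacet
facet normal -0.009 -0.544 -0.839
outer loop
vertex 3.084 2.868 -0.314
vertex 2.319 3.489 -0.709
vertex 3.339 3.732 -0.877
endloop
endfacet
facet normal 0.642 -0.543 -0.542
outer loop
vertex 3.084 2.868 -0.314
vertex 3.339 3.732 -0.877
vertex 3.882 3.494 0.004
endloop
endfacet
facet normal 0.583 -0.804 0.119
outer loop
vertex 3.084 2.868 -0.314
vertex 3.882 3.494 0.004
vertex 3.197 3.103 0.716
endloop
endfacet
facet normal -0.345 -0.553 0.759
outer loop
vertex 2.231 3.1 0.275
vertex 3.197 3.103 0.716
vertex 2.501 3.868 0.957
endloop
endfacet
facet normal -0.935 -0.293 -0.200
outer loop
vertex 2.319 3.489 -0.709
vertex 2.231 3.1 0.275
vertex 1.958 4.106 0.076
endloop
endfacet
facet normal -0.192 0.132 -0.973
outer loop
vertex 3.339 3.732 -0.877
vertex 2.319 3.489 -0.709
vertex 2.643 4.497 -0.636
endloop
endfacet
facet normal 0.859 0.136 -0.493
outer loop
vertex 3.882 3.494 0.004
vertex 3.339 3.732 -0.877
vertex 3.609 4.5 -0.195
endloop
endfacet
facet normal 0.764 -0.287 0.577
outer loop
vertex 3.197 3.103 0.716
vertex 3.882 3.494 0.004
vertex 3.521 4.111 0.789
endloop
endfacet
facet normal -0.870 0.416 -0.264
outer loop
vertex -3.39 2.925 2.377
vertex -3.105 3.662 2.599
vertex -3.1 3.044 1.609
endloop
endfacet
facet normal -0.348 -0.898 -0.270
outer loop
vertex -2.335 2.678 1.841
vertex -3.39 2.925 2.377
vertex -3.1 3.044 1.609
endloop
endfacet
facet normal -0.870 0.416 -0.264
outer loop
vertex -3.1 3.044 1.609
vertex -3.105 3.662 2.599
vertex -2.815 3.781 1.83
endloop
endfacet
facet normal 0.349 0.143 -0.926
outer loop
vertex -2.815 3.781 1.83
vertex -2.335 2.678 1.841
vertex -3.1 3.044 1.609
endloop
endfacet
facet normal -0.350 -0.144 0.926
outer loop
vertex -3.39 2.925 2.377
vertex -2.34 3.296 2.831
vertex -3.105 3.662 2.599
endloop
endfacet
facet normal -0.347 -0.898 -0.270
outer loop
vertex -2.625 2.559 2.61
vertex -3.39 2.925 2.377
vertex -2.335 2.678 1.841
endloop
endfacet
facet normal -0.350 -0.142 0.926
outer loop
vertex -2.625 2.559 2.61
vertex -2.34 3.296 2.831
vertex -3.39 2.925 2.377
endloop
endfacet
facet normal 0.348 0.898 0.270
outer loop
vertex -3.105 3.662 2.599
vertex -2.34 3.296 2.831
vertex -2.815 3.781 1.83
endloop
endfacet
facet normal 0.350 0.143 -0.926
outer loop
vertex -2.05 3.415 2.063
vertex -2.335 2.678 1.841
vertex -2.815 3.781 1.83
endloop
endfacet
facet normal 0.347 0.898 0.270
outer loop
vertex -2.815 3.781 1.83
vertex -2.34 3.296 2.831
vertex -2.05 3.415 2.063
endloop
endfacet
facet normal 0.870 -0.416 0.264
outer loop
vertex -2.05 3.415 2.063
vertex -2.625 2.559 2.61
vertex -2.335 2.678 1.841
endloop
endfacet
facet normal 0.870 -0.416 0.264
outer loop
vertex -2.34 3.296 2.831
vertex -2.625 2.559 2.61
vertex -2.05 3.415 2.063
endloop
endfacet

endsolid
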